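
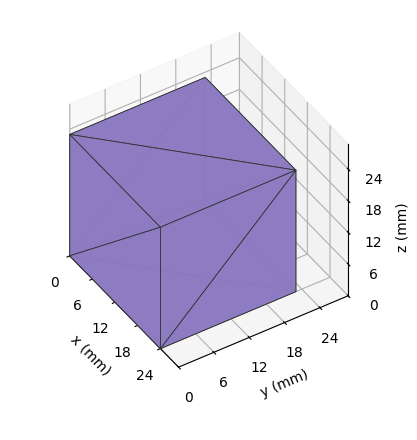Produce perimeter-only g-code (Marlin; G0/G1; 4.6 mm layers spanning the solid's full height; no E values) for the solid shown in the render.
Reading the render: the shape is a rectangular box, roughly 24 × 23 mm footprint and 23 mm tall (dimensions read to the nearest mm from the axis ticks). For the g-code, the solid's height is divided into equal slices at the stated Δz and each level perimeter traced with G1 moves after a G0 lift.

; perimeter-only toolpath
G21 ; units = mm
G90 ; absolute positioning
G28 ; home
; layer 1
G0 Z4.6
G0 X0.0 Y0.0
G1 X24.0 Y0.0
G1 X24.0 Y23.0
G1 X0.0 Y23.0
G1 X0.0 Y0.0
; layer 2
G0 Z9.2
G0 X0.0 Y0.0
G1 X24.0 Y0.0
G1 X24.0 Y23.0
G1 X0.0 Y23.0
G1 X0.0 Y0.0
; layer 3
G0 Z13.8
G0 X0.0 Y0.0
G1 X24.0 Y0.0
G1 X24.0 Y23.0
G1 X0.0 Y23.0
G1 X0.0 Y0.0
; layer 4
G0 Z18.4
G0 X0.0 Y0.0
G1 X24.0 Y0.0
G1 X24.0 Y23.0
G1 X0.0 Y23.0
G1 X0.0 Y0.0
; layer 5
G0 Z23.0
G0 X0.0 Y0.0
G1 X24.0 Y0.0
G1 X24.0 Y23.0
G1 X0.0 Y23.0
G1 X0.0 Y0.0
M2 ; end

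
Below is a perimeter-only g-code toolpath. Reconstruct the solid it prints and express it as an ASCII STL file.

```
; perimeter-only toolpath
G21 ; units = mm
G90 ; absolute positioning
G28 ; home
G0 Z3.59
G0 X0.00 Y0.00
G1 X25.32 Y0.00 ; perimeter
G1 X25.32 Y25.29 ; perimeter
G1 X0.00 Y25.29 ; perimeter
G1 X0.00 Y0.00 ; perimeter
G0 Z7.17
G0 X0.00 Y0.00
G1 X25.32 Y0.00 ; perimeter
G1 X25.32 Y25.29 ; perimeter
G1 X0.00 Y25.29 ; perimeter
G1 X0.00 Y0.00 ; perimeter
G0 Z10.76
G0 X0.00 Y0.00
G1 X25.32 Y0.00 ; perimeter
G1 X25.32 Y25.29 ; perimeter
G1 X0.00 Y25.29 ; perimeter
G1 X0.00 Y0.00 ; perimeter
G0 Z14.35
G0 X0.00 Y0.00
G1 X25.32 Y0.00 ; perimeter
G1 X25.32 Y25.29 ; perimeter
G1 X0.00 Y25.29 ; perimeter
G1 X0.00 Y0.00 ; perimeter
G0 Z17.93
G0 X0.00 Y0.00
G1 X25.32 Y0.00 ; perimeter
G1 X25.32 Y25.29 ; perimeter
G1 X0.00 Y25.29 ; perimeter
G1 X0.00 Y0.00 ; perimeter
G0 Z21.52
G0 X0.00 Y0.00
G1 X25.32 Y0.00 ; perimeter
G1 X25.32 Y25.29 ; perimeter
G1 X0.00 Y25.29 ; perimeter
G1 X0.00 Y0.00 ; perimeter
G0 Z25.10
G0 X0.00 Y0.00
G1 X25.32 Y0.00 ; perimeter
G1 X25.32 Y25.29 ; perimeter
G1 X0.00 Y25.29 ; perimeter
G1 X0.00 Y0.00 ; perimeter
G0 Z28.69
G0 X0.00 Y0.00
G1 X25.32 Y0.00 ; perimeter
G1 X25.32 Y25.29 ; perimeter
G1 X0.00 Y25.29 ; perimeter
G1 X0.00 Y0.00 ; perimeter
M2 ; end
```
solid part
  facet normal 0.0000 0.0000 -1.0000
    outer loop
      vertex 25.32 25.29 0.00
      vertex 25.32 0.00 0.00
      vertex 0.00 0.00 0.00
    endloop
  endfacet
  facet normal 0.0000 0.0000 -1.0000
    outer loop
      vertex 0.00 25.29 0.00
      vertex 25.32 25.29 0.00
      vertex 0.00 0.00 0.00
    endloop
  endfacet
  facet normal 0.0000 0.0000 1.0000
    outer loop
      vertex 0.00 0.00 28.69
      vertex 25.32 0.00 28.69
      vertex 25.32 25.29 28.69
    endloop
  endfacet
  facet normal 0.0000 0.0000 1.0000
    outer loop
      vertex 0.00 0.00 28.69
      vertex 25.32 25.29 28.69
      vertex 0.00 25.29 28.69
    endloop
  endfacet
  facet normal 0.0000 -1.0000 0.0000
    outer loop
      vertex 0.00 0.00 0.00
      vertex 25.32 0.00 0.00
      vertex 25.32 0.00 28.69
    endloop
  endfacet
  facet normal 0.0000 -1.0000 0.0000
    outer loop
      vertex 0.00 0.00 0.00
      vertex 25.32 0.00 28.69
      vertex 0.00 0.00 28.69
    endloop
  endfacet
  facet normal 0.0000 1.0000 0.0000
    outer loop
      vertex 25.32 25.29 28.69
      vertex 25.32 25.29 0.00
      vertex 0.00 25.29 0.00
    endloop
  endfacet
  facet normal 0.0000 1.0000 0.0000
    outer loop
      vertex 0.00 25.29 28.69
      vertex 25.32 25.29 28.69
      vertex 0.00 25.29 0.00
    endloop
  endfacet
  facet normal -1.0000 0.0000 0.0000
    outer loop
      vertex 0.00 25.29 28.69
      vertex 0.00 25.29 0.00
      vertex 0.00 0.00 0.00
    endloop
  endfacet
  facet normal -1.0000 0.0000 0.0000
    outer loop
      vertex 0.00 0.00 28.69
      vertex 0.00 25.29 28.69
      vertex 0.00 0.00 0.00
    endloop
  endfacet
  facet normal 1.0000 0.0000 0.0000
    outer loop
      vertex 25.32 0.00 0.00
      vertex 25.32 25.29 0.00
      vertex 25.32 25.29 28.69
    endloop
  endfacet
  facet normal 1.0000 0.0000 0.0000
    outer loop
      vertex 25.32 0.00 0.00
      vertex 25.32 25.29 28.69
      vertex 25.32 0.00 28.69
    endloop
  endfacet
endsolid part

The G0 Z moves step by Δz≈3.59 mm. Every layer's G1 loop is the same polygon, so the solid is a straight extrusion of it from z=0 to z≈28.7. Closing with flat bottom and top caps and triangulating gives 12 facets — a rectangular box, roughly 25.3 × 25.3 mm footprint and 28.7 mm tall.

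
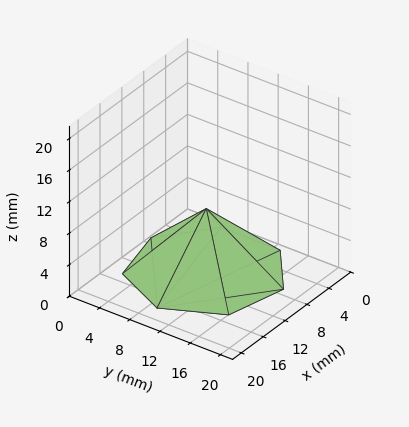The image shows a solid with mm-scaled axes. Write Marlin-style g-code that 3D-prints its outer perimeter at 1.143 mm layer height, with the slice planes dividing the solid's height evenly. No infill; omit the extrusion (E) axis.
Reading the render: the shape is a regular 7-sided pyramid, base circumscribed radius ≈ 9 mm, apex at z ≈ 8 mm (dimensions read to the nearest mm from the axis ticks). For the g-code, the solid's height is divided into equal slices at the stated Δz and each level perimeter traced with G1 moves after a G0 lift.

; perimeter-only toolpath
G21 ; units = mm
G90 ; absolute positioning
G28 ; home
; layer 1
G0 Z1.143
G0 X16.714 Y9.000
G1 X13.809 Y15.031
G1 X7.283 Y16.521
G1 X2.049 Y12.347
G1 X2.049 Y5.653
G1 X7.283 Y1.479
G1 X13.809 Y2.969
G1 X16.714 Y9.000
; layer 2
G0 Z2.286
G0 X15.429 Y9.000
G1 X13.008 Y14.026
G1 X7.569 Y15.267
G1 X3.208 Y11.789
G1 X3.208 Y6.211
G1 X7.569 Y2.733
G1 X13.008 Y3.974
G1 X15.429 Y9.000
; layer 3
G0 Z3.429
G0 X14.143 Y9.000
G1 X12.206 Y13.021
G1 X7.855 Y14.014
G1 X4.366 Y11.231
G1 X4.366 Y6.769
G1 X7.855 Y3.986
G1 X12.206 Y4.979
G1 X14.143 Y9.000
; layer 4
G0 Z4.571
G0 X12.857 Y9.000
G1 X11.405 Y12.015
G1 X8.142 Y12.760
G1 X5.525 Y10.674
G1 X5.525 Y7.326
G1 X8.142 Y5.240
G1 X11.405 Y5.985
G1 X12.857 Y9.000
; layer 5
G0 Z5.714
G0 X11.571 Y9.000
G1 X10.603 Y11.010
G1 X8.428 Y11.507
G1 X6.683 Y10.116
G1 X6.683 Y7.884
G1 X8.428 Y6.493
G1 X10.603 Y6.990
G1 X11.571 Y9.000
; layer 6
G0 Z6.857
G0 X10.286 Y9.000
G1 X9.802 Y10.005
G1 X8.714 Y10.253
G1 X7.842 Y9.558
G1 X7.842 Y8.442
G1 X8.714 Y7.747
G1 X9.802 Y7.995
G1 X10.286 Y9.000
M2 ; end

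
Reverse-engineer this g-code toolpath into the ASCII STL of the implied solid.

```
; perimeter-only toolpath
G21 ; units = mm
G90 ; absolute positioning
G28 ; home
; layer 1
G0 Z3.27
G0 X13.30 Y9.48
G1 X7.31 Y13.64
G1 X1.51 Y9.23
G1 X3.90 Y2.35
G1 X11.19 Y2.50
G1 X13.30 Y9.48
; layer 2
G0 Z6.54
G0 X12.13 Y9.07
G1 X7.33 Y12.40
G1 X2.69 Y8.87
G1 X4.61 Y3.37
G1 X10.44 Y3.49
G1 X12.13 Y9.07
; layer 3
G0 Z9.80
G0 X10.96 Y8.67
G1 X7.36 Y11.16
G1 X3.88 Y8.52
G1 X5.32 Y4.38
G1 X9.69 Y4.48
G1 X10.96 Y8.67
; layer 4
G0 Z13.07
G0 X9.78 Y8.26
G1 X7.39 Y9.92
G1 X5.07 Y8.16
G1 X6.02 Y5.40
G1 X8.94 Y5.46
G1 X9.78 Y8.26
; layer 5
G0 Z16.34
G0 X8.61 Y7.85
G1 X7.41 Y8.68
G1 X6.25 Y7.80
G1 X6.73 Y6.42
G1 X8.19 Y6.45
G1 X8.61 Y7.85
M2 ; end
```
solid part
  facet normal 0.0000 0.0000 -1.0000
    outer loop
      vertex 0.32 9.59 0.00
      vertex 7.28 14.88 0.00
      vertex 14.47 9.89 0.00
    endloop
  endfacet
  facet normal 0.0000 0.0000 -1.0000
    outer loop
      vertex 3.19 1.33 0.00
      vertex 0.32 9.59 0.00
      vertex 14.47 9.89 0.00
    endloop
  endfacet
  facet normal 0.0000 0.0000 -1.0000
    outer loop
      vertex 11.94 1.51 0.00
      vertex 3.19 1.33 0.00
      vertex 14.47 9.89 0.00
    endloop
  endfacet
  facet normal 0.5450 0.7853 0.2935
    outer loop
      vertex 14.47 9.89 0.00
      vertex 7.28 14.88 0.00
      vertex 7.44 7.44 19.61
    endloop
  endfacet
  facet normal -0.5785 0.7611 0.2935
    outer loop
      vertex 7.28 14.88 0.00
      vertex 0.32 9.59 0.00
      vertex 7.44 7.44 19.61
    endloop
  endfacet
  facet normal -0.9030 -0.3138 0.2935
    outer loop
      vertex 0.32 9.59 0.00
      vertex 3.19 1.33 0.00
      vertex 7.44 7.44 19.61
    endloop
  endfacet
  facet normal 0.0197 -0.9557 0.2935
    outer loop
      vertex 3.19 1.33 0.00
      vertex 11.94 1.51 0.00
      vertex 7.44 7.44 19.61
    endloop
  endfacet
  facet normal 0.9151 -0.2763 0.2936
    outer loop
      vertex 11.94 1.51 0.00
      vertex 14.47 9.89 0.00
      vertex 7.44 7.44 19.61
    endloop
  endfacet
endsolid part

The G0 Z moves step by Δz≈3.27 mm. The G1 loops shrink linearly with z, so the solid tapers from its base footprint up to z≈19.6. Closing with a flat bottom cap and the tapered top and triangulating gives 8 facets — a regular 5-sided pyramid, base circumscribed radius ≈ 7.44 mm, apex at z ≈ 19.6 mm.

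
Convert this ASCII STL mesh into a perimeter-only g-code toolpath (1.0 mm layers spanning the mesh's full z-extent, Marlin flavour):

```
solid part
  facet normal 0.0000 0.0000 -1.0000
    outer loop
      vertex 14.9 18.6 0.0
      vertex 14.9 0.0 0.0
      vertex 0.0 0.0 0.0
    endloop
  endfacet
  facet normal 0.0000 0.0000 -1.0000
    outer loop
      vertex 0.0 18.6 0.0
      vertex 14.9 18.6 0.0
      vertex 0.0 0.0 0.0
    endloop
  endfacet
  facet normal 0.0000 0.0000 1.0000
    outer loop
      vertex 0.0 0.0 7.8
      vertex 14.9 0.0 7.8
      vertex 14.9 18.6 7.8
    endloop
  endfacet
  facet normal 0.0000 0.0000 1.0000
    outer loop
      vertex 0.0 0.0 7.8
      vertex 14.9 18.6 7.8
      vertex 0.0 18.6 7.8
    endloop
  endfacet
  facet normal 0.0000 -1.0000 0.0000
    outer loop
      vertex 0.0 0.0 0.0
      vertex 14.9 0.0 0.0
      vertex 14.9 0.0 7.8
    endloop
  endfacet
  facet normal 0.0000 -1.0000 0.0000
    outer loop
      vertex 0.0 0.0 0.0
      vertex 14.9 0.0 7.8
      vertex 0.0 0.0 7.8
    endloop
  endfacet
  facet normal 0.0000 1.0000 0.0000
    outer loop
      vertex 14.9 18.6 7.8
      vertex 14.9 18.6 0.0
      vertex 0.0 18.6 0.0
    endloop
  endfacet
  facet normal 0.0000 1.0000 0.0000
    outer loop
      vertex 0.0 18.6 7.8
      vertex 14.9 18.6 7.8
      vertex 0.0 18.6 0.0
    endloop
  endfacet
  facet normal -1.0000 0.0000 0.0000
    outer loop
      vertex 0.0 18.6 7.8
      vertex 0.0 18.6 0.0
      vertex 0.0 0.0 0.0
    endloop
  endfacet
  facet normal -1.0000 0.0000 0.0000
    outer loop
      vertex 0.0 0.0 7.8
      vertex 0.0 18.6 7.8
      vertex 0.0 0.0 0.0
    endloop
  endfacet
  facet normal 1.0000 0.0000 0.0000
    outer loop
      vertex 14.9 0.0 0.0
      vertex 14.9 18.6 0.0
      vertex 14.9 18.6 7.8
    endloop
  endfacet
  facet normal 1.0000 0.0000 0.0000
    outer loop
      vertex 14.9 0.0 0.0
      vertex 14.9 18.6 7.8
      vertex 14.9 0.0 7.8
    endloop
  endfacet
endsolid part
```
; perimeter-only toolpath
G21 ; units = mm
G90 ; absolute positioning
G28 ; home
; layer 1
G0 Z1.0
G0 X0.0 Y0.0
G1 X14.9 Y0.0
G1 X14.9 Y18.6
G1 X0.0 Y18.6
G1 X0.0 Y0.0
; layer 2
G0 Z1.9
G0 X0.0 Y0.0
G1 X14.9 Y0.0
G1 X14.9 Y18.6
G1 X0.0 Y18.6
G1 X0.0 Y0.0
; layer 3
G0 Z2.9
G0 X0.0 Y0.0
G1 X14.9 Y0.0
G1 X14.9 Y18.6
G1 X0.0 Y18.6
G1 X0.0 Y0.0
; layer 4
G0 Z3.9
G0 X0.0 Y0.0
G1 X14.9 Y0.0
G1 X14.9 Y18.6
G1 X0.0 Y18.6
G1 X0.0 Y0.0
; layer 5
G0 Z4.9
G0 X0.0 Y0.0
G1 X14.9 Y0.0
G1 X14.9 Y18.6
G1 X0.0 Y18.6
G1 X0.0 Y0.0
; layer 6
G0 Z5.8
G0 X0.0 Y0.0
G1 X14.9 Y0.0
G1 X14.9 Y18.6
G1 X0.0 Y18.6
G1 X0.0 Y0.0
; layer 7
G0 Z6.8
G0 X0.0 Y0.0
G1 X14.9 Y0.0
G1 X14.9 Y18.6
G1 X0.0 Y18.6
G1 X0.0 Y0.0
; layer 8
G0 Z7.8
G0 X0.0 Y0.0
G1 X14.9 Y0.0
G1 X14.9 Y18.6
G1 X0.0 Y18.6
G1 X0.0 Y0.0
M2 ; end

The solid is a rectangular box, roughly 14.9 × 18.6 mm footprint and 7.8 mm tall. Slicing at Δz = 1.0 mm — 8 equal slices spanning the solid's height, so layer i sits at z = i·h/8 — gives 8 non-empty perimeters. Each is a 4-segment closed polygon; G0 lifts to the layer z and rapids to the start vertex, then G1 traces the edges.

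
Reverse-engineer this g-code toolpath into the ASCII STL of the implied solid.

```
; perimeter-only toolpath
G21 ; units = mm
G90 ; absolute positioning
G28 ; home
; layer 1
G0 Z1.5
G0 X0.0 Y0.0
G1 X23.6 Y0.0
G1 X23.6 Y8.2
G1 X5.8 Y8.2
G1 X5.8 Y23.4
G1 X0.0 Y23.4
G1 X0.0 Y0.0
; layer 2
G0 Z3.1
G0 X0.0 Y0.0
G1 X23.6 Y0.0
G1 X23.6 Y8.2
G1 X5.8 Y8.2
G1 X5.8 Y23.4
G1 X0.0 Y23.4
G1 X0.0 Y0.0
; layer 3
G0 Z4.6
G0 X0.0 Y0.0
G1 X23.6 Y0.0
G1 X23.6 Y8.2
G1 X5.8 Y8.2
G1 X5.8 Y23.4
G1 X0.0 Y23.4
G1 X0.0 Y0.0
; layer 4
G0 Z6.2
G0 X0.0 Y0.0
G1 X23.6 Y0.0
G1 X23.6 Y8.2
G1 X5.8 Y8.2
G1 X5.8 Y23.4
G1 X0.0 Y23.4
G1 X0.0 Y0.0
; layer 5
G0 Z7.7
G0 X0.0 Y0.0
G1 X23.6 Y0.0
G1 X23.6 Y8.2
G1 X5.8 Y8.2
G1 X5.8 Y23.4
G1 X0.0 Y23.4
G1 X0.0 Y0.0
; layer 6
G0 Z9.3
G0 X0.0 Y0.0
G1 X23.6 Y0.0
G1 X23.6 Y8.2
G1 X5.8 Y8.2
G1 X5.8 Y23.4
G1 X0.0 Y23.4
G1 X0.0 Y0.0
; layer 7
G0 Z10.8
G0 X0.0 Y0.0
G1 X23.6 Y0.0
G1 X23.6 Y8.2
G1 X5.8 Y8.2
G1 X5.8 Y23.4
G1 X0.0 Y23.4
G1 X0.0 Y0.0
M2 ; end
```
solid part
  facet normal 0.0000 0.0000 -1.0000
    outer loop
      vertex 23.6 8.2 0.0
      vertex 23.6 0.0 0.0
      vertex 0.0 0.0 0.0
    endloop
  endfacet
  facet normal 0.0000 0.0000 -1.0000
    outer loop
      vertex 5.8 8.2 0.0
      vertex 23.6 8.2 0.0
      vertex 0.0 0.0 0.0
    endloop
  endfacet
  facet normal 0.0000 0.0000 -1.0000
    outer loop
      vertex 5.8 23.4 0.0
      vertex 5.8 8.2 0.0
      vertex 0.0 0.0 0.0
    endloop
  endfacet
  facet normal 0.0000 0.0000 -1.0000
    outer loop
      vertex 0.0 23.4 0.0
      vertex 5.8 23.4 0.0
      vertex 0.0 0.0 0.0
    endloop
  endfacet
  facet normal 0.0000 0.0000 1.0000
    outer loop
      vertex 0.0 0.0 10.8
      vertex 23.6 0.0 10.8
      vertex 23.6 8.2 10.8
    endloop
  endfacet
  facet normal 0.0000 0.0000 1.0000
    outer loop
      vertex 0.0 0.0 10.8
      vertex 23.6 8.2 10.8
      vertex 5.8 8.2 10.8
    endloop
  endfacet
  facet normal 0.0000 0.0000 1.0000
    outer loop
      vertex 0.0 0.0 10.8
      vertex 5.8 8.2 10.8
      vertex 5.8 23.4 10.8
    endloop
  endfacet
  facet normal 0.0000 0.0000 1.0000
    outer loop
      vertex 0.0 0.0 10.8
      vertex 5.8 23.4 10.8
      vertex 0.0 23.4 10.8
    endloop
  endfacet
  facet normal 0.0000 -1.0000 0.0000
    outer loop
      vertex 0.0 0.0 0.0
      vertex 23.6 0.0 0.0
      vertex 23.6 0.0 10.8
    endloop
  endfacet
  facet normal 0.0000 -1.0000 0.0000
    outer loop
      vertex 0.0 0.0 0.0
      vertex 23.6 0.0 10.8
      vertex 0.0 0.0 10.8
    endloop
  endfacet
  facet normal 1.0000 0.0000 0.0000
    outer loop
      vertex 23.6 0.0 0.0
      vertex 23.6 8.2 0.0
      vertex 23.6 8.2 10.8
    endloop
  endfacet
  facet normal 1.0000 0.0000 0.0000
    outer loop
      vertex 23.6 0.0 0.0
      vertex 23.6 8.2 10.8
      vertex 23.6 0.0 10.8
    endloop
  endfacet
  facet normal 0.0000 1.0000 0.0000
    outer loop
      vertex 23.6 8.2 0.0
      vertex 5.8 8.2 0.0
      vertex 5.8 8.2 10.8
    endloop
  endfacet
  facet normal 0.0000 1.0000 0.0000
    outer loop
      vertex 23.6 8.2 0.0
      vertex 5.8 8.2 10.8
      vertex 23.6 8.2 10.8
    endloop
  endfacet
  facet normal 1.0000 0.0000 0.0000
    outer loop
      vertex 5.8 8.2 0.0
      vertex 5.8 23.4 0.0
      vertex 5.8 23.4 10.8
    endloop
  endfacet
  facet normal 1.0000 0.0000 0.0000
    outer loop
      vertex 5.8 8.2 0.0
      vertex 5.8 23.4 10.8
      vertex 5.8 8.2 10.8
    endloop
  endfacet
  facet normal 0.0000 1.0000 0.0000
    outer loop
      vertex 5.8 23.4 0.0
      vertex 0.0 23.4 0.0
      vertex 0.0 23.4 10.8
    endloop
  endfacet
  facet normal 0.0000 1.0000 0.0000
    outer loop
      vertex 5.8 23.4 0.0
      vertex 0.0 23.4 10.8
      vertex 5.8 23.4 10.8
    endloop
  endfacet
  facet normal -1.0000 0.0000 0.0000
    outer loop
      vertex 0.0 23.4 0.0
      vertex 0.0 0.0 0.0
      vertex 0.0 0.0 10.8
    endloop
  endfacet
  facet normal -1.0000 0.0000 0.0000
    outer loop
      vertex 0.0 23.4 0.0
      vertex 0.0 0.0 10.8
      vertex 0.0 23.4 10.8
    endloop
  endfacet
endsolid part

The G0 Z moves step by Δz≈1.5 mm. Every layer's G1 loop is the same polygon, so the solid is a straight extrusion of it from z=0 to z≈10.8. Closing with flat bottom and top caps and triangulating gives 20 facets — an L-shaped prism: outer 23.6 × 23.4 mm, arm thicknesses ≈ 8.2 mm (horizontal) and 5.8 mm (vertical), extruded 10.8 mm in z.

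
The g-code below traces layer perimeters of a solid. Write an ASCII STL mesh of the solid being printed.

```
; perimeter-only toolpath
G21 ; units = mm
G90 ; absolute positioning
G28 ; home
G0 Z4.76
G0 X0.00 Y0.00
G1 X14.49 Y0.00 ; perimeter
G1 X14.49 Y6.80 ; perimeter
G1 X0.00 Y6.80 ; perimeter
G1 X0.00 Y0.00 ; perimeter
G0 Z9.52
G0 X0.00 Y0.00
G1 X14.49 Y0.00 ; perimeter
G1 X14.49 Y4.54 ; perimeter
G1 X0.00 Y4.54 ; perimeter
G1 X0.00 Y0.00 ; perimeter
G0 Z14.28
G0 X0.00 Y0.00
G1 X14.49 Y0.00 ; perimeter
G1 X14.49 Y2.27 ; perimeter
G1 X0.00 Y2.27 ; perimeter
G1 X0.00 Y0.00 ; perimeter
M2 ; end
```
solid part
  facet normal 0.0000 0.0000 -1.0000
    outer loop
      vertex 14.49 9.07 0.00
      vertex 14.49 0.00 0.00
      vertex 0.00 0.00 0.00
    endloop
  endfacet
  facet normal 0.0000 0.0000 -1.0000
    outer loop
      vertex 0.00 9.07 0.00
      vertex 14.49 9.07 0.00
      vertex 0.00 0.00 0.00
    endloop
  endfacet
  facet normal 0.0000 -1.0000 0.0000
    outer loop
      vertex 0.00 0.00 0.00
      vertex 14.49 0.00 0.00
      vertex 14.49 0.00 19.04
    endloop
  endfacet
  facet normal 0.0000 -1.0000 0.0000
    outer loop
      vertex 0.00 0.00 0.00
      vertex 14.49 0.00 19.04
      vertex 0.00 0.00 19.04
    endloop
  endfacet
  facet normal 0.0000 0.9028 0.4301
    outer loop
      vertex 0.00 0.00 19.04
      vertex 14.49 0.00 19.04
      vertex 14.49 9.07 0.00
    endloop
  endfacet
  facet normal 0.0000 0.9028 0.4301
    outer loop
      vertex 0.00 0.00 19.04
      vertex 14.49 9.07 0.00
      vertex 0.00 9.07 0.00
    endloop
  endfacet
  facet normal -1.0000 0.0000 0.0000
    outer loop
      vertex 0.00 0.00 19.04
      vertex 0.00 9.07 0.00
      vertex 0.00 0.00 0.00
    endloop
  endfacet
  facet normal 1.0000 0.0000 0.0000
    outer loop
      vertex 14.49 0.00 0.00
      vertex 14.49 9.07 0.00
      vertex 14.49 0.00 19.04
    endloop
  endfacet
endsolid part

The G0 Z moves step by Δz≈4.76 mm. The G1 loops shrink linearly with z, so the solid tapers from its base footprint up to z≈19. Closing with a flat bottom cap and the tapered top and triangulating gives 8 facets — a wedge (ramp): 14.5 × 9.07 mm base, rising to 19 mm along the y=0 edge and sloping linearly to z=0 at y=9.07.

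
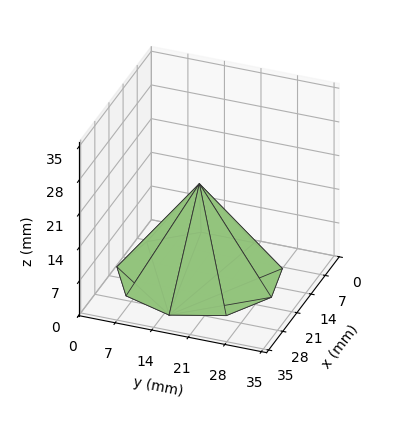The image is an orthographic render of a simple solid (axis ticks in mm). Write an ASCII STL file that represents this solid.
Reading the render: the shape is a regular 9-sided pyramid, base circumscribed radius ≈ 15 mm, apex at z ≈ 19 mm (dimensions read to the nearest mm from the axis ticks). For the STL, each face is triangulated and given an outward normal.

solid part
  facet normal 0.0000 0.0000 -1.0000
    outer loop
      vertex 17.6 29.8 0.0
      vertex 26.5 24.6 0.0
      vertex 30.0 15.0 0.0
    endloop
  endfacet
  facet normal 0.0000 0.0000 -1.0000
    outer loop
      vertex 7.5 28.0 0.0
      vertex 17.6 29.8 0.0
      vertex 30.0 15.0 0.0
    endloop
  endfacet
  facet normal 0.0000 0.0000 -1.0000
    outer loop
      vertex 0.9 20.1 0.0
      vertex 7.5 28.0 0.0
      vertex 30.0 15.0 0.0
    endloop
  endfacet
  facet normal 0.0000 0.0000 -1.0000
    outer loop
      vertex 0.9 9.9 0.0
      vertex 0.9 20.1 0.0
      vertex 30.0 15.0 0.0
    endloop
  endfacet
  facet normal 0.0000 0.0000 -1.0000
    outer loop
      vertex 7.5 2.0 0.0
      vertex 0.9 9.9 0.0
      vertex 30.0 15.0 0.0
    endloop
  endfacet
  facet normal 0.0000 0.0000 -1.0000
    outer loop
      vertex 17.6 0.2 0.0
      vertex 7.5 2.0 0.0
      vertex 30.0 15.0 0.0
    endloop
  endfacet
  facet normal 0.0000 0.0000 -1.0000
    outer loop
      vertex 26.5 5.4 0.0
      vertex 17.6 0.2 0.0
      vertex 30.0 15.0 0.0
    endloop
  endfacet
  facet normal 0.7546 0.2751 0.5957
    outer loop
      vertex 30.0 15.0 0.0
      vertex 26.5 24.6 0.0
      vertex 15.0 15.0 19.0
    endloop
  endfacet
  facet normal 0.4052 0.6935 0.5957
    outer loop
      vertex 26.5 24.6 0.0
      vertex 17.6 29.8 0.0
      vertex 15.0 15.0 19.0
    endloop
  endfacet
  facet normal -0.1408 0.7903 0.5963
    outer loop
      vertex 17.6 29.8 0.0
      vertex 7.5 28.0 0.0
      vertex 15.0 15.0 19.0
    endloop
  endfacet
  facet normal -0.6164 0.5150 0.5957
    outer loop
      vertex 7.5 28.0 0.0
      vertex 0.9 20.1 0.0
      vertex 15.0 15.0 19.0
    endloop
  endfacet
  facet normal -0.8030 0.0000 0.5959
    outer loop
      vertex 0.9 20.1 0.0
      vertex 0.9 9.9 0.0
      vertex 15.0 15.0 19.0
    endloop
  endfacet
  facet normal -0.6164 -0.5150 0.5957
    outer loop
      vertex 0.9 9.9 0.0
      vertex 7.5 2.0 0.0
      vertex 15.0 15.0 19.0
    endloop
  endfacet
  facet normal -0.1408 -0.7903 0.5963
    outer loop
      vertex 7.5 2.0 0.0
      vertex 17.6 0.2 0.0
      vertex 15.0 15.0 19.0
    endloop
  endfacet
  facet normal 0.4052 -0.6935 0.5957
    outer loop
      vertex 17.6 0.2 0.0
      vertex 26.5 5.4 0.0
      vertex 15.0 15.0 19.0
    endloop
  endfacet
  facet normal 0.7546 -0.2751 0.5957
    outer loop
      vertex 26.5 5.4 0.0
      vertex 30.0 15.0 0.0
      vertex 15.0 15.0 19.0
    endloop
  endfacet
endsolid part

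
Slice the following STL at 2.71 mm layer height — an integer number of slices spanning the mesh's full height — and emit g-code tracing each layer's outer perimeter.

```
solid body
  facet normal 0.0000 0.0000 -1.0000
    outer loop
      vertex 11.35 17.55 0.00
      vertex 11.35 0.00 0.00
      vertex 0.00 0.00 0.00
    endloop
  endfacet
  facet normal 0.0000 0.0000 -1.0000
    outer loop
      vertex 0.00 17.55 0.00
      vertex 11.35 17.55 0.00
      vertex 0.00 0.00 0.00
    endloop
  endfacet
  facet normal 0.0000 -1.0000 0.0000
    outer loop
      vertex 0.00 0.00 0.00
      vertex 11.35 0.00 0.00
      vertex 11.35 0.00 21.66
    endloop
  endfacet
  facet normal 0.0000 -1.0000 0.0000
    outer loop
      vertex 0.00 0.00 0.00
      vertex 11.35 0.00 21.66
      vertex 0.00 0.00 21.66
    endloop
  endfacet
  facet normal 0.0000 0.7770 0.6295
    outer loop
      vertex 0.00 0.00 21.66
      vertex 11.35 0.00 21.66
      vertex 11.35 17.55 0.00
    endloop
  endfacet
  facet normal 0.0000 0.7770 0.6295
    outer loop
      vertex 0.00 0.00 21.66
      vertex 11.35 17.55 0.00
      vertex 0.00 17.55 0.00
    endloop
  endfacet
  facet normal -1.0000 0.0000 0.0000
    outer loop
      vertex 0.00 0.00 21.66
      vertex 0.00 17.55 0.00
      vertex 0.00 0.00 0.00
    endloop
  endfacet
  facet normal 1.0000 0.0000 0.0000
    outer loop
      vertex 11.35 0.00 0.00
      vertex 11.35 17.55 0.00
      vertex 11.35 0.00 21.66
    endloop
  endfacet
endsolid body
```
; perimeter-only toolpath
G21 ; units = mm
G90 ; absolute positioning
G28 ; home
; layer 1
G0 Z2.71
G0 X0.00 Y0.00
G1 X11.35 Y0.00
G1 X11.35 Y15.36
G1 X0.00 Y15.36
G1 X0.00 Y0.00
; layer 2
G0 Z5.42
G0 X0.00 Y0.00
G1 X11.35 Y0.00
G1 X11.35 Y13.16
G1 X0.00 Y13.16
G1 X0.00 Y0.00
; layer 3
G0 Z8.12
G0 X0.00 Y0.00
G1 X11.35 Y0.00
G1 X11.35 Y10.97
G1 X0.00 Y10.97
G1 X0.00 Y0.00
; layer 4
G0 Z10.83
G0 X0.00 Y0.00
G1 X11.35 Y0.00
G1 X11.35 Y8.78
G1 X0.00 Y8.78
G1 X0.00 Y0.00
; layer 5
G0 Z13.54
G0 X0.00 Y0.00
G1 X11.35 Y0.00
G1 X11.35 Y6.58
G1 X0.00 Y6.58
G1 X0.00 Y0.00
; layer 6
G0 Z16.25
G0 X0.00 Y0.00
G1 X11.35 Y0.00
G1 X11.35 Y4.39
G1 X0.00 Y4.39
G1 X0.00 Y0.00
; layer 7
G0 Z18.95
G0 X0.00 Y0.00
G1 X11.35 Y0.00
G1 X11.35 Y2.19
G1 X0.00 Y2.19
G1 X0.00 Y0.00
M2 ; end

The solid is a wedge (ramp): 11.3 × 17.6 mm base, rising to 21.7 mm along the y=0 edge and sloping linearly to z=0 at y=17.6. Slicing at Δz = 2.71 mm — 8 equal slices spanning the solid's height, so layer i sits at z = i·h/8 — gives 7 non-empty perimeters. Each is a 4-segment closed polygon; G0 lifts to the layer z and rapids to the start vertex, then G1 traces the edges. The cross-section shrinks linearly with z (the slice at the apex is degenerate and omitted).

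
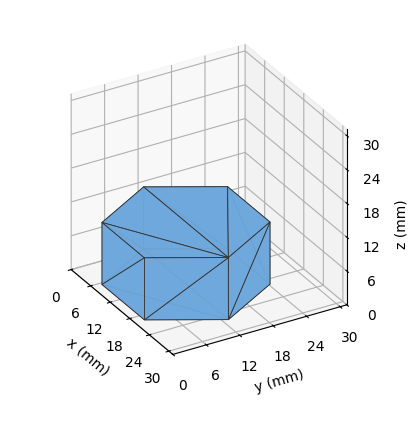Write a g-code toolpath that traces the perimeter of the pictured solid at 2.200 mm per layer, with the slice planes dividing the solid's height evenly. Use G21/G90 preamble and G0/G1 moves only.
Reading the render: the shape is a regular 6-sided prism (a cylinder approximated with 6 flat sides), circumscribed radius ≈ 13 mm, height ≈ 11 mm (dimensions read to the nearest mm from the axis ticks). For the g-code, the solid's height is divided into equal slices at the stated Δz and each level perimeter traced with G1 moves after a G0 lift.

; perimeter-only toolpath
G21 ; units = mm
G90 ; absolute positioning
G28 ; home
; layer 1
G0 Z2.200
G0 X26.000 Y13.000
G1 X19.500 Y24.258
G1 X6.500 Y24.258
G1 X0.000 Y13.000
G1 X6.500 Y1.742
G1 X19.500 Y1.742
G1 X26.000 Y13.000
; layer 2
G0 Z4.400
G0 X26.000 Y13.000
G1 X19.500 Y24.258
G1 X6.500 Y24.258
G1 X0.000 Y13.000
G1 X6.500 Y1.742
G1 X19.500 Y1.742
G1 X26.000 Y13.000
; layer 3
G0 Z6.600
G0 X26.000 Y13.000
G1 X19.500 Y24.258
G1 X6.500 Y24.258
G1 X0.000 Y13.000
G1 X6.500 Y1.742
G1 X19.500 Y1.742
G1 X26.000 Y13.000
; layer 4
G0 Z8.800
G0 X26.000 Y13.000
G1 X19.500 Y24.258
G1 X6.500 Y24.258
G1 X0.000 Y13.000
G1 X6.500 Y1.742
G1 X19.500 Y1.742
G1 X26.000 Y13.000
; layer 5
G0 Z11.000
G0 X26.000 Y13.000
G1 X19.500 Y24.258
G1 X6.500 Y24.258
G1 X0.000 Y13.000
G1 X6.500 Y1.742
G1 X19.500 Y1.742
G1 X26.000 Y13.000
M2 ; end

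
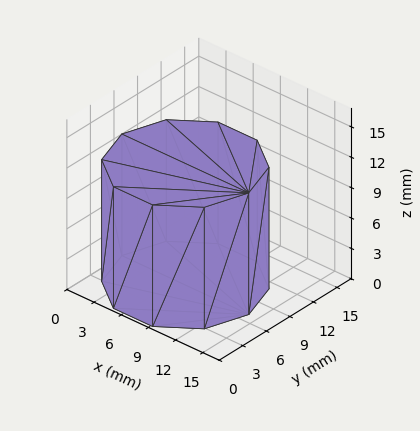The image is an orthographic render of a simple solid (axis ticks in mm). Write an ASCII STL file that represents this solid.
Reading the render: the shape is a regular 10-sided prism (a cylinder approximated with 10 flat sides), circumscribed radius ≈ 7 mm, height ≈ 12 mm (dimensions read to the nearest mm from the axis ticks). For the STL, each face is triangulated and given an outward normal.

solid part
  facet normal 0.0000 0.0000 -1.0000
    outer loop
      vertex 9.163 13.657 0.000
      vertex 12.663 11.114 0.000
      vertex 14.000 7.000 0.000
    endloop
  endfacet
  facet normal 0.0000 0.0000 -1.0000
    outer loop
      vertex 4.837 13.657 0.000
      vertex 9.163 13.657 0.000
      vertex 14.000 7.000 0.000
    endloop
  endfacet
  facet normal 0.0000 0.0000 -1.0000
    outer loop
      vertex 1.337 11.114 0.000
      vertex 4.837 13.657 0.000
      vertex 14.000 7.000 0.000
    endloop
  endfacet
  facet normal 0.0000 0.0000 -1.0000
    outer loop
      vertex 0.000 7.000 0.000
      vertex 1.337 11.114 0.000
      vertex 14.000 7.000 0.000
    endloop
  endfacet
  facet normal 0.0000 0.0000 -1.0000
    outer loop
      vertex 1.337 2.886 0.000
      vertex 0.000 7.000 0.000
      vertex 14.000 7.000 0.000
    endloop
  endfacet
  facet normal 0.0000 0.0000 -1.0000
    outer loop
      vertex 4.837 0.343 0.000
      vertex 1.337 2.886 0.000
      vertex 14.000 7.000 0.000
    endloop
  endfacet
  facet normal 0.0000 0.0000 -1.0000
    outer loop
      vertex 9.163 0.343 0.000
      vertex 4.837 0.343 0.000
      vertex 14.000 7.000 0.000
    endloop
  endfacet
  facet normal 0.0000 0.0000 -1.0000
    outer loop
      vertex 12.663 2.886 0.000
      vertex 9.163 0.343 0.000
      vertex 14.000 7.000 0.000
    endloop
  endfacet
  facet normal 0.0000 0.0000 1.0000
    outer loop
      vertex 14.000 7.000 12.000
      vertex 12.663 11.114 12.000
      vertex 9.163 13.657 12.000
    endloop
  endfacet
  facet normal 0.0000 0.0000 1.0000
    outer loop
      vertex 14.000 7.000 12.000
      vertex 9.163 13.657 12.000
      vertex 4.837 13.657 12.000
    endloop
  endfacet
  facet normal 0.0000 0.0000 1.0000
    outer loop
      vertex 14.000 7.000 12.000
      vertex 4.837 13.657 12.000
      vertex 1.337 11.114 12.000
    endloop
  endfacet
  facet normal 0.0000 0.0000 1.0000
    outer loop
      vertex 14.000 7.000 12.000
      vertex 1.337 11.114 12.000
      vertex 0.000 7.000 12.000
    endloop
  endfacet
  facet normal 0.0000 0.0000 1.0000
    outer loop
      vertex 14.000 7.000 12.000
      vertex 0.000 7.000 12.000
      vertex 1.337 2.886 12.000
    endloop
  endfacet
  facet normal 0.0000 0.0000 1.0000
    outer loop
      vertex 14.000 7.000 12.000
      vertex 1.337 2.886 12.000
      vertex 4.837 0.343 12.000
    endloop
  endfacet
  facet normal 0.0000 0.0000 1.0000
    outer loop
      vertex 14.000 7.000 12.000
      vertex 4.837 0.343 12.000
      vertex 9.163 0.343 12.000
    endloop
  endfacet
  facet normal 0.0000 0.0000 1.0000
    outer loop
      vertex 14.000 7.000 12.000
      vertex 9.163 0.343 12.000
      vertex 12.663 2.886 12.000
    endloop
  endfacet
  facet normal 0.9510 0.3091 0.0000
    outer loop
      vertex 14.000 7.000 0.000
      vertex 12.663 11.114 0.000
      vertex 12.663 11.114 12.000
    endloop
  endfacet
  facet normal 0.9510 0.3091 0.0000
    outer loop
      vertex 14.000 7.000 0.000
      vertex 12.663 11.114 12.000
      vertex 14.000 7.000 12.000
    endloop
  endfacet
  facet normal 0.5878 0.8090 0.0000
    outer loop
      vertex 12.663 11.114 0.000
      vertex 9.163 13.657 0.000
      vertex 9.163 13.657 12.000
    endloop
  endfacet
  facet normal 0.5878 0.8090 0.0000
    outer loop
      vertex 12.663 11.114 0.000
      vertex 9.163 13.657 12.000
      vertex 12.663 11.114 12.000
    endloop
  endfacet
  facet normal 0.0000 1.0000 0.0000
    outer loop
      vertex 9.163 13.657 0.000
      vertex 4.837 13.657 0.000
      vertex 4.837 13.657 12.000
    endloop
  endfacet
  facet normal 0.0000 1.0000 0.0000
    outer loop
      vertex 9.163 13.657 0.000
      vertex 4.837 13.657 12.000
      vertex 9.163 13.657 12.000
    endloop
  endfacet
  facet normal -0.5878 0.8090 0.0000
    outer loop
      vertex 4.837 13.657 0.000
      vertex 1.337 11.114 0.000
      vertex 1.337 11.114 12.000
    endloop
  endfacet
  facet normal -0.5878 0.8090 0.0000
    outer loop
      vertex 4.837 13.657 0.000
      vertex 1.337 11.114 12.000
      vertex 4.837 13.657 12.000
    endloop
  endfacet
  facet normal -0.9510 0.3091 0.0000
    outer loop
      vertex 1.337 11.114 0.000
      vertex 0.000 7.000 0.000
      vertex 0.000 7.000 12.000
    endloop
  endfacet
  facet normal -0.9510 0.3091 0.0000
    outer loop
      vertex 1.337 11.114 0.000
      vertex 0.000 7.000 12.000
      vertex 1.337 11.114 12.000
    endloop
  endfacet
  facet normal -0.9510 -0.3091 0.0000
    outer loop
      vertex 0.000 7.000 0.000
      vertex 1.337 2.886 0.000
      vertex 1.337 2.886 12.000
    endloop
  endfacet
  facet normal -0.9510 -0.3091 0.0000
    outer loop
      vertex 0.000 7.000 0.000
      vertex 1.337 2.886 12.000
      vertex 0.000 7.000 12.000
    endloop
  endfacet
  facet normal -0.5878 -0.8090 0.0000
    outer loop
      vertex 1.337 2.886 0.000
      vertex 4.837 0.343 0.000
      vertex 4.837 0.343 12.000
    endloop
  endfacet
  facet normal -0.5878 -0.8090 0.0000
    outer loop
      vertex 1.337 2.886 0.000
      vertex 4.837 0.343 12.000
      vertex 1.337 2.886 12.000
    endloop
  endfacet
  facet normal 0.0000 -1.0000 0.0000
    outer loop
      vertex 4.837 0.343 0.000
      vertex 9.163 0.343 0.000
      vertex 9.163 0.343 12.000
    endloop
  endfacet
  facet normal 0.0000 -1.0000 0.0000
    outer loop
      vertex 4.837 0.343 0.000
      vertex 9.163 0.343 12.000
      vertex 4.837 0.343 12.000
    endloop
  endfacet
  facet normal 0.5878 -0.8090 0.0000
    outer loop
      vertex 9.163 0.343 0.000
      vertex 12.663 2.886 0.000
      vertex 12.663 2.886 12.000
    endloop
  endfacet
  facet normal 0.5878 -0.8090 0.0000
    outer loop
      vertex 9.163 0.343 0.000
      vertex 12.663 2.886 12.000
      vertex 9.163 0.343 12.000
    endloop
  endfacet
  facet normal 0.9510 -0.3091 0.0000
    outer loop
      vertex 12.663 2.886 0.000
      vertex 14.000 7.000 0.000
      vertex 14.000 7.000 12.000
    endloop
  endfacet
  facet normal 0.9510 -0.3091 0.0000
    outer loop
      vertex 12.663 2.886 0.000
      vertex 14.000 7.000 12.000
      vertex 12.663 2.886 12.000
    endloop
  endfacet
endsolid part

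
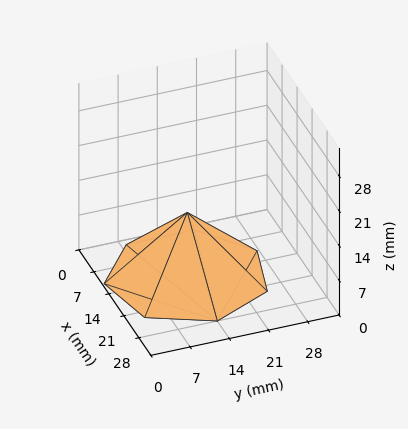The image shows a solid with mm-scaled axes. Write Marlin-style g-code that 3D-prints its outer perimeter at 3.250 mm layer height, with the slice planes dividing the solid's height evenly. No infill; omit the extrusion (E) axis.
Reading the render: the shape is a regular 7-sided pyramid, base circumscribed radius ≈ 14 mm, apex at z ≈ 13 mm (dimensions read to the nearest mm from the axis ticks). For the g-code, the solid's height is divided into equal slices at the stated Δz and each level perimeter traced with G1 moves after a G0 lift.

; perimeter-only toolpath
G21 ; units = mm
G90 ; absolute positioning
G28 ; home
; layer 1
G0 Z3.250
G0 X24.500 Y14.000
G1 X20.547 Y22.210
G1 X11.664 Y24.237
G1 X4.540 Y18.556
G1 X4.540 Y9.444
G1 X11.664 Y3.763
G1 X20.547 Y5.790
G1 X24.500 Y14.000
; layer 2
G0 Z6.500
G0 X21.000 Y14.000
G1 X18.364 Y19.473
G1 X12.442 Y20.825
G1 X7.693 Y17.037
G1 X7.693 Y10.963
G1 X12.442 Y7.175
G1 X18.364 Y8.527
G1 X21.000 Y14.000
; layer 3
G0 Z9.750
G0 X17.500 Y14.000
G1 X16.182 Y16.736
G1 X13.221 Y17.412
G1 X10.847 Y15.518
G1 X10.847 Y12.482
G1 X13.221 Y10.588
G1 X16.182 Y11.264
G1 X17.500 Y14.000
M2 ; end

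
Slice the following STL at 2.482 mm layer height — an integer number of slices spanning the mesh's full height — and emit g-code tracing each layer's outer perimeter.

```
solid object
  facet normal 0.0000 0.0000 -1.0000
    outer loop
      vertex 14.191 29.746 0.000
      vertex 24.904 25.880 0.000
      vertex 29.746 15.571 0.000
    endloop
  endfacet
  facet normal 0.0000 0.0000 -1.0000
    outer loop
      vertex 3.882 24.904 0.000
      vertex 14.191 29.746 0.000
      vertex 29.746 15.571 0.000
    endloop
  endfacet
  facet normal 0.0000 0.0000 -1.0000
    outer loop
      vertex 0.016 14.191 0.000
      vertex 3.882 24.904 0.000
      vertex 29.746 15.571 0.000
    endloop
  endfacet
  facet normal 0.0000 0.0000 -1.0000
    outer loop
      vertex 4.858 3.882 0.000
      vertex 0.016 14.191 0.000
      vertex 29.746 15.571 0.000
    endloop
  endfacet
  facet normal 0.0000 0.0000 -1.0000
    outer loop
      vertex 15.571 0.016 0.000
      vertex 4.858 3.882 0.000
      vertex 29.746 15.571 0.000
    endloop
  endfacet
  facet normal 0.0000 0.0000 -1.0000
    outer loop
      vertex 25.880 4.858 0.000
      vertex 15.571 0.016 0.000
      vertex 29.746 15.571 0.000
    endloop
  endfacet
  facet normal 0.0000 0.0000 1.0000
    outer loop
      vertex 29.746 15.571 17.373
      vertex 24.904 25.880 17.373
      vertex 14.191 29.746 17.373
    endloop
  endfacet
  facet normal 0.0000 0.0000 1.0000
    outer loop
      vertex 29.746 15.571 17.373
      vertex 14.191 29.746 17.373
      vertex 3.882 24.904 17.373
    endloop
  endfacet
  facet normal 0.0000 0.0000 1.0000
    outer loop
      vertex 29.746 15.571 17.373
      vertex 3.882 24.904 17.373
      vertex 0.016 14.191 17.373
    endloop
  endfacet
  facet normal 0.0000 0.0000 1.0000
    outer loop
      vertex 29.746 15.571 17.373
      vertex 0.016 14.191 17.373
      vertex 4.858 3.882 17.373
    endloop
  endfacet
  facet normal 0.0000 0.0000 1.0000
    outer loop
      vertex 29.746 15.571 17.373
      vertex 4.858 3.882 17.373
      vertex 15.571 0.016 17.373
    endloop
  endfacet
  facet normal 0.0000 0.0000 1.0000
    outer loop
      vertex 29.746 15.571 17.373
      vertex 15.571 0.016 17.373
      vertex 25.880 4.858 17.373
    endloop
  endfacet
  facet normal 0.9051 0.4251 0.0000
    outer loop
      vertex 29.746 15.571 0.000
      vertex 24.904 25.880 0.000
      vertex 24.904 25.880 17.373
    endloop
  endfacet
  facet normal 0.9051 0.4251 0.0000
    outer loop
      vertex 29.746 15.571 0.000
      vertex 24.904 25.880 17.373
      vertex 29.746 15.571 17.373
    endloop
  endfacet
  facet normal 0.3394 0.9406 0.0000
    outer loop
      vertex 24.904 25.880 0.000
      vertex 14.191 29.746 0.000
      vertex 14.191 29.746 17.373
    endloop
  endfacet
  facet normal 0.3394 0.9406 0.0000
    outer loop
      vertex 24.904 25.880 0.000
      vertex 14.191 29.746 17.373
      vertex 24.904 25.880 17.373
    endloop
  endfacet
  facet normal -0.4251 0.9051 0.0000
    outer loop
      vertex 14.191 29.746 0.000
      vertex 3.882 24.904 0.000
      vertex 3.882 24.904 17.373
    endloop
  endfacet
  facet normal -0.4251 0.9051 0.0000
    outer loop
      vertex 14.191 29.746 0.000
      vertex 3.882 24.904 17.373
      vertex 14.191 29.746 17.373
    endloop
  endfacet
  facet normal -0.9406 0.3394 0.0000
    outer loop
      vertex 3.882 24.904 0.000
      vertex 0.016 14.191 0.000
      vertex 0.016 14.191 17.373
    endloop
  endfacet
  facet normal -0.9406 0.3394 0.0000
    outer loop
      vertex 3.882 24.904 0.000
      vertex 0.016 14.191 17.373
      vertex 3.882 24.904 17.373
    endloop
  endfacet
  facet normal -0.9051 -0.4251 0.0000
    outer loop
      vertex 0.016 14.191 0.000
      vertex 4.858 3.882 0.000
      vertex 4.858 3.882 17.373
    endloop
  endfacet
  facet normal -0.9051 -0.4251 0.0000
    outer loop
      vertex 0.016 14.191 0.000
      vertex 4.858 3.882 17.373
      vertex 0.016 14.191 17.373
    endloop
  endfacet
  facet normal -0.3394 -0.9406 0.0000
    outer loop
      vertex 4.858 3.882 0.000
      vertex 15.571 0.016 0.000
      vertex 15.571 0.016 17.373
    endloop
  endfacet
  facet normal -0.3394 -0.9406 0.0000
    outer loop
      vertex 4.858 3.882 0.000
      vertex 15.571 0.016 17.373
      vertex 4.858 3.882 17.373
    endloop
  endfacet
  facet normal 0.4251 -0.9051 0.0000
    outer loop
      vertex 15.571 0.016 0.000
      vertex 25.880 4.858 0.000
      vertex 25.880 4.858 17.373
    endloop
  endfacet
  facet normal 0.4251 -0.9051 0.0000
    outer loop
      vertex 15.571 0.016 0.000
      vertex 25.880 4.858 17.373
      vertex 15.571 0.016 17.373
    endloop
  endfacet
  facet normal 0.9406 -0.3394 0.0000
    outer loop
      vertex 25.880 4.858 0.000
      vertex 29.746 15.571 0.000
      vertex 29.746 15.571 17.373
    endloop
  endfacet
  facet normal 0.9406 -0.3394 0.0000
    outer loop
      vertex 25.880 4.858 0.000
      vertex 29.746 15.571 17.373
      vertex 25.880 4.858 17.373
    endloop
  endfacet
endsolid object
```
; perimeter-only toolpath
G21 ; units = mm
G90 ; absolute positioning
G28 ; home
; layer 1
G0 Z2.482
G0 X29.746 Y15.571
G1 X24.904 Y25.880
G1 X14.191 Y29.746
G1 X3.882 Y24.904
G1 X0.016 Y14.191
G1 X4.858 Y3.882
G1 X15.571 Y0.016
G1 X25.880 Y4.858
G1 X29.746 Y15.571
; layer 2
G0 Z4.964
G0 X29.746 Y15.571
G1 X24.904 Y25.880
G1 X14.191 Y29.746
G1 X3.882 Y24.904
G1 X0.016 Y14.191
G1 X4.858 Y3.882
G1 X15.571 Y0.016
G1 X25.880 Y4.858
G1 X29.746 Y15.571
; layer 3
G0 Z7.446
G0 X29.746 Y15.571
G1 X24.904 Y25.880
G1 X14.191 Y29.746
G1 X3.882 Y24.904
G1 X0.016 Y14.191
G1 X4.858 Y3.882
G1 X15.571 Y0.016
G1 X25.880 Y4.858
G1 X29.746 Y15.571
; layer 4
G0 Z9.927
G0 X29.746 Y15.571
G1 X24.904 Y25.880
G1 X14.191 Y29.746
G1 X3.882 Y24.904
G1 X0.016 Y14.191
G1 X4.858 Y3.882
G1 X15.571 Y0.016
G1 X25.880 Y4.858
G1 X29.746 Y15.571
; layer 5
G0 Z12.409
G0 X29.746 Y15.571
G1 X24.904 Y25.880
G1 X14.191 Y29.746
G1 X3.882 Y24.904
G1 X0.016 Y14.191
G1 X4.858 Y3.882
G1 X15.571 Y0.016
G1 X25.880 Y4.858
G1 X29.746 Y15.571
; layer 6
G0 Z14.891
G0 X29.746 Y15.571
G1 X24.904 Y25.880
G1 X14.191 Y29.746
G1 X3.882 Y24.904
G1 X0.016 Y14.191
G1 X4.858 Y3.882
G1 X15.571 Y0.016
G1 X25.880 Y4.858
G1 X29.746 Y15.571
; layer 7
G0 Z17.373
G0 X29.746 Y15.571
G1 X24.904 Y25.880
G1 X14.191 Y29.746
G1 X3.882 Y24.904
G1 X0.016 Y14.191
G1 X4.858 Y3.882
G1 X15.571 Y0.016
G1 X25.880 Y4.858
G1 X29.746 Y15.571
M2 ; end

The solid is a regular 8-sided prism (a cylinder approximated with 8 flat sides), circumscribed radius ≈ 14.9 mm, height ≈ 17.4 mm. Slicing at Δz = 2.482 mm — 7 equal slices spanning the solid's height, so layer i sits at z = i·h/7 — gives 7 non-empty perimeters. Each is a 8-segment closed polygon; G0 lifts to the layer z and rapids to the start vertex, then G1 traces the edges.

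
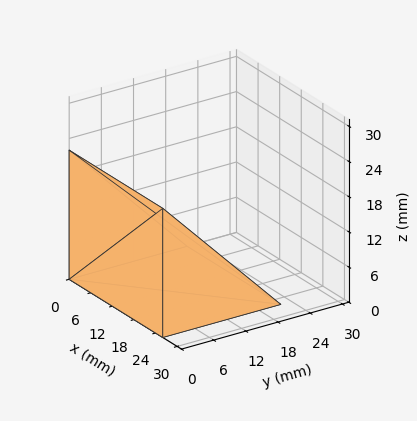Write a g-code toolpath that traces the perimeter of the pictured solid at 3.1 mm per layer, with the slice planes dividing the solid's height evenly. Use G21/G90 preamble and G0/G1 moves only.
Reading the render: the shape is a wedge (ramp): 26 × 22 mm base, rising to 22 mm along the y=0 edge and sloping linearly to z=0 at y=22 (dimensions read to the nearest mm from the axis ticks). For the g-code, the solid's height is divided into equal slices at the stated Δz and each level perimeter traced with G1 moves after a G0 lift.

; perimeter-only toolpath
G21 ; units = mm
G90 ; absolute positioning
G28 ; home
; layer 1
G0 Z3.1
G0 X0.0 Y0.0
G1 X26.0 Y0.0
G1 X26.0 Y18.9
G1 X0.0 Y18.9
G1 X0.0 Y0.0
; layer 2
G0 Z6.3
G0 X0.0 Y0.0
G1 X26.0 Y0.0
G1 X26.0 Y15.7
G1 X0.0 Y15.7
G1 X0.0 Y0.0
; layer 3
G0 Z9.4
G0 X0.0 Y0.0
G1 X26.0 Y0.0
G1 X26.0 Y12.6
G1 X0.0 Y12.6
G1 X0.0 Y0.0
; layer 4
G0 Z12.6
G0 X0.0 Y0.0
G1 X26.0 Y0.0
G1 X26.0 Y9.4
G1 X0.0 Y9.4
G1 X0.0 Y0.0
; layer 5
G0 Z15.7
G0 X0.0 Y0.0
G1 X26.0 Y0.0
G1 X26.0 Y6.3
G1 X0.0 Y6.3
G1 X0.0 Y0.0
; layer 6
G0 Z18.9
G0 X0.0 Y0.0
G1 X26.0 Y0.0
G1 X26.0 Y3.1
G1 X0.0 Y3.1
G1 X0.0 Y0.0
M2 ; end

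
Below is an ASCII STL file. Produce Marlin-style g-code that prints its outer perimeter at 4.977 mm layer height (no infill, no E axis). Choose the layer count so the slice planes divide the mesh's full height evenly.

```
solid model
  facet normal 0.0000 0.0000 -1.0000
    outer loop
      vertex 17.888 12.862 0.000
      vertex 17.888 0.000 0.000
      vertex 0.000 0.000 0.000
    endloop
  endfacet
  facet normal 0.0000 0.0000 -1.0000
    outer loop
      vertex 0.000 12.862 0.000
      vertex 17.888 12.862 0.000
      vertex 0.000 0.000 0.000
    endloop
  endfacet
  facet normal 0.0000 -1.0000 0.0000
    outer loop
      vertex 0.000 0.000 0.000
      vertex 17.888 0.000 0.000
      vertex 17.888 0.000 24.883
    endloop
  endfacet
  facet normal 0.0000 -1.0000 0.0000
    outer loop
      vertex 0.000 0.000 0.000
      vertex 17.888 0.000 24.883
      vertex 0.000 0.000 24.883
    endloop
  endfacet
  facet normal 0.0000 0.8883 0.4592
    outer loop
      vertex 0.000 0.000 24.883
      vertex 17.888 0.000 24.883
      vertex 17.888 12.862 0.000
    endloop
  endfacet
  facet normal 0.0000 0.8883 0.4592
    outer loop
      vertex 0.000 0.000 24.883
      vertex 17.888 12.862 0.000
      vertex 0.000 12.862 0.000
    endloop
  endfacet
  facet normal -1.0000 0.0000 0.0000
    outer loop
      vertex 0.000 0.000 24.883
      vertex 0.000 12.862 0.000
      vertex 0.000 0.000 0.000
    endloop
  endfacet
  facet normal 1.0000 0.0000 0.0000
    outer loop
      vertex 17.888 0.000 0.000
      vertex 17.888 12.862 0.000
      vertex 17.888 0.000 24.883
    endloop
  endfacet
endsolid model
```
; perimeter-only toolpath
G21 ; units = mm
G90 ; absolute positioning
G28 ; home
; layer 1
G0 Z4.977
G0 X0.000 Y0.000
G1 X17.888 Y0.000
G1 X17.888 Y10.290
G1 X0.000 Y10.290
G1 X0.000 Y0.000
; layer 2
G0 Z9.953
G0 X0.000 Y0.000
G1 X17.888 Y0.000
G1 X17.888 Y7.717
G1 X0.000 Y7.717
G1 X0.000 Y0.000
; layer 3
G0 Z14.930
G0 X0.000 Y0.000
G1 X17.888 Y0.000
G1 X17.888 Y5.145
G1 X0.000 Y5.145
G1 X0.000 Y0.000
; layer 4
G0 Z19.906
G0 X0.000 Y0.000
G1 X17.888 Y0.000
G1 X17.888 Y2.572
G1 X0.000 Y2.572
G1 X0.000 Y0.000
M2 ; end

The solid is a wedge (ramp): 17.9 × 12.9 mm base, rising to 24.9 mm along the y=0 edge and sloping linearly to z=0 at y=12.9. Slicing at Δz = 4.977 mm — 5 equal slices spanning the solid's height, so layer i sits at z = i·h/5 — gives 4 non-empty perimeters. Each is a 4-segment closed polygon; G0 lifts to the layer z and rapids to the start vertex, then G1 traces the edges. The cross-section shrinks linearly with z (the slice at the apex is degenerate and omitted).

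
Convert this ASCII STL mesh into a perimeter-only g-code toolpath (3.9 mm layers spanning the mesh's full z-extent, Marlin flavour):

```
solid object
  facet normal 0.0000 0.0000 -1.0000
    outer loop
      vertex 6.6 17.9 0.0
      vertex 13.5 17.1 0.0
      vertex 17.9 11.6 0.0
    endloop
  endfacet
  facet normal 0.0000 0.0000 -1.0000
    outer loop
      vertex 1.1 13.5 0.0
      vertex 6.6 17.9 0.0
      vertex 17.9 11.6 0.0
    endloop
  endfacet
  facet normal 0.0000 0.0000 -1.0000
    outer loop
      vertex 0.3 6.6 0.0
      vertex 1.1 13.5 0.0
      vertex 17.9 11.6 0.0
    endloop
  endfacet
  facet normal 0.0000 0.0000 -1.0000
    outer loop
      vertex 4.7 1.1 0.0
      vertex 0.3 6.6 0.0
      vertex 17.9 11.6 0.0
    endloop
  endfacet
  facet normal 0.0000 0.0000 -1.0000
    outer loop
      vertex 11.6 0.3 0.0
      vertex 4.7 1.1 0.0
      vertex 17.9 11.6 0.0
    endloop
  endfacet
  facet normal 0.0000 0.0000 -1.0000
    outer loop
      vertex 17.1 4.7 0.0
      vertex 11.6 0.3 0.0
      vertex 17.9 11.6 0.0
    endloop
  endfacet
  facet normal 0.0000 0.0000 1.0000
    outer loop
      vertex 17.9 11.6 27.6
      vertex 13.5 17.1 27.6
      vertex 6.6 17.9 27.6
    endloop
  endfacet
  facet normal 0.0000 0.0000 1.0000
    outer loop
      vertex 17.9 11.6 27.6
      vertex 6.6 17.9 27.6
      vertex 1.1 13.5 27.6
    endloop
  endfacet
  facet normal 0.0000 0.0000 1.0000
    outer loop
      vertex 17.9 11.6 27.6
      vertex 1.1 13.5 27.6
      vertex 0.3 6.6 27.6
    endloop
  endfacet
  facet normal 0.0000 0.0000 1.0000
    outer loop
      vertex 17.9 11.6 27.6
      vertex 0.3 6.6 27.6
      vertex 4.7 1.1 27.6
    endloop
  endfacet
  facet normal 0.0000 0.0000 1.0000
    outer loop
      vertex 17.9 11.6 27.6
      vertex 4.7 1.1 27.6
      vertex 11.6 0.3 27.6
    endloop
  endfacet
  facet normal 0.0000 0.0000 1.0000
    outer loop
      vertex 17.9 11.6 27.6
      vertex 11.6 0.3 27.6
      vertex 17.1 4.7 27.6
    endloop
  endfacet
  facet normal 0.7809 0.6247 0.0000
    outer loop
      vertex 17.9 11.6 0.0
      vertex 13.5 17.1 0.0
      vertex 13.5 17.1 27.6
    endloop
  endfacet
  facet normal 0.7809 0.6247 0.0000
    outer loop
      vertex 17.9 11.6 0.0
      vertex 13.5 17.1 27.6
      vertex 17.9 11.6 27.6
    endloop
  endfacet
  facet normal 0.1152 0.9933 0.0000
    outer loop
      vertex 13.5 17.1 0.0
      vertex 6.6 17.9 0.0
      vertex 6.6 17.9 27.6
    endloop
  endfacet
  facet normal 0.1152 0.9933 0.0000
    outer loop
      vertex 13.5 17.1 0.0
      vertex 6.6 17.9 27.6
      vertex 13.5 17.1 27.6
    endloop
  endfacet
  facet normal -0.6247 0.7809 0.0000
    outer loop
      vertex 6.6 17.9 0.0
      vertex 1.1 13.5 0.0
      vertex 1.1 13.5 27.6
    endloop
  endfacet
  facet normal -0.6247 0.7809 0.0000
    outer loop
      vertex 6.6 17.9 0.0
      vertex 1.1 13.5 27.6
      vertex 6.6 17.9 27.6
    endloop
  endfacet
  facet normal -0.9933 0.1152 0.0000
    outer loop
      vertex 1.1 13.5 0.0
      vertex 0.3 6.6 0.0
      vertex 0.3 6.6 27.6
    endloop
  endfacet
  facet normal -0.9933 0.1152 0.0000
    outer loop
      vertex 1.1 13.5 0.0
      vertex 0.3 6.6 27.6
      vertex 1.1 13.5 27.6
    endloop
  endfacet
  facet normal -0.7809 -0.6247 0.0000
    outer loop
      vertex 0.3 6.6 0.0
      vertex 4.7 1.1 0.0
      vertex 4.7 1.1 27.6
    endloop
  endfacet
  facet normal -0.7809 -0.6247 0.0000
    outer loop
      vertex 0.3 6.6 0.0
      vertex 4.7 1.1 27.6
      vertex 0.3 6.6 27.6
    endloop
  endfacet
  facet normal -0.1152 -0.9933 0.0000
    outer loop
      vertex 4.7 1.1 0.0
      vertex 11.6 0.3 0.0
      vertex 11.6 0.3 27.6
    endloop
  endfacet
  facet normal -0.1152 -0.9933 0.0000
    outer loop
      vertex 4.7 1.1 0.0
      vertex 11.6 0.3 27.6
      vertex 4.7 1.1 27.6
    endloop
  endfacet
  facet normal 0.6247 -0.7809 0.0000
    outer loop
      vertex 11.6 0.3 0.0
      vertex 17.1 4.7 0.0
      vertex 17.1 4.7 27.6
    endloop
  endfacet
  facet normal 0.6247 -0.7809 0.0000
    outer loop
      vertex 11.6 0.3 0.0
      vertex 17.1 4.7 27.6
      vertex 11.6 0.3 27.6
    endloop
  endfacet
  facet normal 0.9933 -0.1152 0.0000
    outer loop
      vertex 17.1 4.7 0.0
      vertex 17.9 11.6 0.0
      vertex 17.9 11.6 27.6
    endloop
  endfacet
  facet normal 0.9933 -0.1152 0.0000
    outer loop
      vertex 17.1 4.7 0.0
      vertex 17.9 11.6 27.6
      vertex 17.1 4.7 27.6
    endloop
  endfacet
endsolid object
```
; perimeter-only toolpath
G21 ; units = mm
G90 ; absolute positioning
G28 ; home
; layer 1
G0 Z3.9
G0 X17.9 Y11.6
G1 X13.5 Y17.1
G1 X6.6 Y17.9
G1 X1.1 Y13.5
G1 X0.3 Y6.6
G1 X4.7 Y1.1
G1 X11.6 Y0.3
G1 X17.1 Y4.7
G1 X17.9 Y11.6
; layer 2
G0 Z7.9
G0 X17.9 Y11.6
G1 X13.5 Y17.1
G1 X6.6 Y17.9
G1 X1.1 Y13.5
G1 X0.3 Y6.6
G1 X4.7 Y1.1
G1 X11.6 Y0.3
G1 X17.1 Y4.7
G1 X17.9 Y11.6
; layer 3
G0 Z11.8
G0 X17.9 Y11.6
G1 X13.5 Y17.1
G1 X6.6 Y17.9
G1 X1.1 Y13.5
G1 X0.3 Y6.6
G1 X4.7 Y1.1
G1 X11.6 Y0.3
G1 X17.1 Y4.7
G1 X17.9 Y11.6
; layer 4
G0 Z15.8
G0 X17.9 Y11.6
G1 X13.5 Y17.1
G1 X6.6 Y17.9
G1 X1.1 Y13.5
G1 X0.3 Y6.6
G1 X4.7 Y1.1
G1 X11.6 Y0.3
G1 X17.1 Y4.7
G1 X17.9 Y11.6
; layer 5
G0 Z19.7
G0 X17.9 Y11.6
G1 X13.5 Y17.1
G1 X6.6 Y17.9
G1 X1.1 Y13.5
G1 X0.3 Y6.6
G1 X4.7 Y1.1
G1 X11.6 Y0.3
G1 X17.1 Y4.7
G1 X17.9 Y11.6
; layer 6
G0 Z23.7
G0 X17.9 Y11.6
G1 X13.5 Y17.1
G1 X6.6 Y17.9
G1 X1.1 Y13.5
G1 X0.3 Y6.6
G1 X4.7 Y1.1
G1 X11.6 Y0.3
G1 X17.1 Y4.7
G1 X17.9 Y11.6
; layer 7
G0 Z27.6
G0 X17.9 Y11.6
G1 X13.5 Y17.1
G1 X6.6 Y17.9
G1 X1.1 Y13.5
G1 X0.3 Y6.6
G1 X4.7 Y1.1
G1 X11.6 Y0.3
G1 X17.1 Y4.7
G1 X17.9 Y11.6
M2 ; end

The solid is a regular 8-sided prism (a cylinder approximated with 8 flat sides), circumscribed radius ≈ 9.1 mm, height ≈ 27.6 mm. Slicing at Δz = 3.9 mm — 7 equal slices spanning the solid's height, so layer i sits at z = i·h/7 — gives 7 non-empty perimeters. Each is a 8-segment closed polygon; G0 lifts to the layer z and rapids to the start vertex, then G1 traces the edges.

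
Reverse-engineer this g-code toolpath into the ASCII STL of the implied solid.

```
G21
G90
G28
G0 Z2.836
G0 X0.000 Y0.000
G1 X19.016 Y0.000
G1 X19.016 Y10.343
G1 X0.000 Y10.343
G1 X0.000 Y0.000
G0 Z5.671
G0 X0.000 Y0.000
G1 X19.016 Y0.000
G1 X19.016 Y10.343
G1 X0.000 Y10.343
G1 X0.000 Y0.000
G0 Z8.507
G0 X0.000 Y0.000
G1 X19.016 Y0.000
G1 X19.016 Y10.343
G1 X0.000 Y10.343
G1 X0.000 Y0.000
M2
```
solid part
  facet normal 0.0000 0.0000 -1.0000
    outer loop
      vertex 19.016 10.343 0.000
      vertex 19.016 0.000 0.000
      vertex 0.000 0.000 0.000
    endloop
  endfacet
  facet normal 0.0000 0.0000 -1.0000
    outer loop
      vertex 0.000 10.343 0.000
      vertex 19.016 10.343 0.000
      vertex 0.000 0.000 0.000
    endloop
  endfacet
  facet normal 0.0000 0.0000 1.0000
    outer loop
      vertex 0.000 0.000 8.507
      vertex 19.016 0.000 8.507
      vertex 19.016 10.343 8.507
    endloop
  endfacet
  facet normal 0.0000 0.0000 1.0000
    outer loop
      vertex 0.000 0.000 8.507
      vertex 19.016 10.343 8.507
      vertex 0.000 10.343 8.507
    endloop
  endfacet
  facet normal 0.0000 -1.0000 0.0000
    outer loop
      vertex 0.000 0.000 0.000
      vertex 19.016 0.000 0.000
      vertex 19.016 0.000 8.507
    endloop
  endfacet
  facet normal 0.0000 -1.0000 0.0000
    outer loop
      vertex 0.000 0.000 0.000
      vertex 19.016 0.000 8.507
      vertex 0.000 0.000 8.507
    endloop
  endfacet
  facet normal 0.0000 1.0000 0.0000
    outer loop
      vertex 19.016 10.343 8.507
      vertex 19.016 10.343 0.000
      vertex 0.000 10.343 0.000
    endloop
  endfacet
  facet normal 0.0000 1.0000 0.0000
    outer loop
      vertex 0.000 10.343 8.507
      vertex 19.016 10.343 8.507
      vertex 0.000 10.343 0.000
    endloop
  endfacet
  facet normal -1.0000 0.0000 0.0000
    outer loop
      vertex 0.000 10.343 8.507
      vertex 0.000 10.343 0.000
      vertex 0.000 0.000 0.000
    endloop
  endfacet
  facet normal -1.0000 0.0000 0.0000
    outer loop
      vertex 0.000 0.000 8.507
      vertex 0.000 10.343 8.507
      vertex 0.000 0.000 0.000
    endloop
  endfacet
  facet normal 1.0000 0.0000 0.0000
    outer loop
      vertex 19.016 0.000 0.000
      vertex 19.016 10.343 0.000
      vertex 19.016 10.343 8.507
    endloop
  endfacet
  facet normal 1.0000 0.0000 0.0000
    outer loop
      vertex 19.016 0.000 0.000
      vertex 19.016 10.343 8.507
      vertex 19.016 0.000 8.507
    endloop
  endfacet
endsolid part

The G0 Z moves step by Δz≈2.836 mm. Every layer's G1 loop is the same polygon, so the solid is a straight extrusion of it from z=0 to z≈8.51. Closing with flat bottom and top caps and triangulating gives 12 facets — a rectangular box, roughly 19 × 10.3 mm footprint and 8.51 mm tall.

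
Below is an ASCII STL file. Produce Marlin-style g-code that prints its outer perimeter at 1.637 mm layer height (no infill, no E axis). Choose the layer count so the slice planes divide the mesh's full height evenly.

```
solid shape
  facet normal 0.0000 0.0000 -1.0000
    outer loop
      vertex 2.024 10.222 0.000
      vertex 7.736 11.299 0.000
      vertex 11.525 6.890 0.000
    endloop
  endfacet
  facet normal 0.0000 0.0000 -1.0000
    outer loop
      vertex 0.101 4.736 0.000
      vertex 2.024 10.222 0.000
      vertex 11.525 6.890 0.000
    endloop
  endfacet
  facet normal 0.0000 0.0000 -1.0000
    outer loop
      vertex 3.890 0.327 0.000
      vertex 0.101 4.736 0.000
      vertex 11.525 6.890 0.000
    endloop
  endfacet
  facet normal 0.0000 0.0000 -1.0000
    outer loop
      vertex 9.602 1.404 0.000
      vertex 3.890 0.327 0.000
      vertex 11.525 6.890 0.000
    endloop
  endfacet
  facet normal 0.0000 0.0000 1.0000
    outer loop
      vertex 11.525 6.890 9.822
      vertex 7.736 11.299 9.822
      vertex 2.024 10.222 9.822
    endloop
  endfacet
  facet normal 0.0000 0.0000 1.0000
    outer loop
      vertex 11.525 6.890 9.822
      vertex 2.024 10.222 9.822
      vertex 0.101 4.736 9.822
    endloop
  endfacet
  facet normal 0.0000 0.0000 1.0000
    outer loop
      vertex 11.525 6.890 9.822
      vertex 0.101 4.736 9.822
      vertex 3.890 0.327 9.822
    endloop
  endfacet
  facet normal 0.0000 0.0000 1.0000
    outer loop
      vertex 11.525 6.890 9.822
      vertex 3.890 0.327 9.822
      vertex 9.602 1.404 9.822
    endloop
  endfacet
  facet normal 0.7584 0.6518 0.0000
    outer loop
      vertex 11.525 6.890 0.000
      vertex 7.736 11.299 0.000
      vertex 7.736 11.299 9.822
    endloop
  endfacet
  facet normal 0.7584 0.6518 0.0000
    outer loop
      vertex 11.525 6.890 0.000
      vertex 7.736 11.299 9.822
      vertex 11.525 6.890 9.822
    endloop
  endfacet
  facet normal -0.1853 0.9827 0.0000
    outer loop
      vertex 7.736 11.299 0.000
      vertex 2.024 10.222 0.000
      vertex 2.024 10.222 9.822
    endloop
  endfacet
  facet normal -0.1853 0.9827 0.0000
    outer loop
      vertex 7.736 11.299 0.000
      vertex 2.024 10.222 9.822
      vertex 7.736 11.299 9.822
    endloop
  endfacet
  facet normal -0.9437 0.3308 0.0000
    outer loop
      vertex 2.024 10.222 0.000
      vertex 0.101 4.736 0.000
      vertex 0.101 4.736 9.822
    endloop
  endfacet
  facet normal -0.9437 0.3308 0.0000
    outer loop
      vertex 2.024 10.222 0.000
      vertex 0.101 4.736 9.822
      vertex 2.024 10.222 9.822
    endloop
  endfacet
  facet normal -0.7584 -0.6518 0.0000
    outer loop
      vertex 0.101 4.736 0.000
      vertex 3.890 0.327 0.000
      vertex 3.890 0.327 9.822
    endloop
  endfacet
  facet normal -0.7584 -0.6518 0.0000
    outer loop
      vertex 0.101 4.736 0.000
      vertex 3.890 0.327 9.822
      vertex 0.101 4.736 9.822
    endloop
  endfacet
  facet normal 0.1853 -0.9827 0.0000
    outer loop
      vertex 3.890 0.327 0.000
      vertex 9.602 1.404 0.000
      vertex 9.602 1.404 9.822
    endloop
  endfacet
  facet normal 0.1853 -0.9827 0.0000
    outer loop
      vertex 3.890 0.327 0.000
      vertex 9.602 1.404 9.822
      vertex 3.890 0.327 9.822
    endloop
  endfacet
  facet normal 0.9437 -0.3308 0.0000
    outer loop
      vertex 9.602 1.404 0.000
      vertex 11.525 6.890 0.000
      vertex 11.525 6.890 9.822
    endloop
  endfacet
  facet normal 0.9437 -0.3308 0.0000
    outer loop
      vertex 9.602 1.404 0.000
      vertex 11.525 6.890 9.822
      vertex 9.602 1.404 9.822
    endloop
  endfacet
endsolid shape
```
; perimeter-only toolpath
G21 ; units = mm
G90 ; absolute positioning
G28 ; home
; layer 1
G0 Z1.637
G0 X11.525 Y6.890
G1 X7.736 Y11.299
G1 X2.024 Y10.222
G1 X0.101 Y4.736
G1 X3.890 Y0.327
G1 X9.602 Y1.404
G1 X11.525 Y6.890
; layer 2
G0 Z3.274
G0 X11.525 Y6.890
G1 X7.736 Y11.299
G1 X2.024 Y10.222
G1 X0.101 Y4.736
G1 X3.890 Y0.327
G1 X9.602 Y1.404
G1 X11.525 Y6.890
; layer 3
G0 Z4.911
G0 X11.525 Y6.890
G1 X7.736 Y11.299
G1 X2.024 Y10.222
G1 X0.101 Y4.736
G1 X3.890 Y0.327
G1 X9.602 Y1.404
G1 X11.525 Y6.890
; layer 4
G0 Z6.548
G0 X11.525 Y6.890
G1 X7.736 Y11.299
G1 X2.024 Y10.222
G1 X0.101 Y4.736
G1 X3.890 Y0.327
G1 X9.602 Y1.404
G1 X11.525 Y6.890
; layer 5
G0 Z8.185
G0 X11.525 Y6.890
G1 X7.736 Y11.299
G1 X2.024 Y10.222
G1 X0.101 Y4.736
G1 X3.890 Y0.327
G1 X9.602 Y1.404
G1 X11.525 Y6.890
; layer 6
G0 Z9.822
G0 X11.525 Y6.890
G1 X7.736 Y11.299
G1 X2.024 Y10.222
G1 X0.101 Y4.736
G1 X3.890 Y0.327
G1 X9.602 Y1.404
G1 X11.525 Y6.890
M2 ; end

The solid is a regular 6-sided prism (a cylinder approximated with 6 flat sides), circumscribed radius ≈ 5.81 mm, height ≈ 9.82 mm. Slicing at Δz = 1.637 mm — 6 equal slices spanning the solid's height, so layer i sits at z = i·h/6 — gives 6 non-empty perimeters. Each is a 6-segment closed polygon; G0 lifts to the layer z and rapids to the start vertex, then G1 traces the edges.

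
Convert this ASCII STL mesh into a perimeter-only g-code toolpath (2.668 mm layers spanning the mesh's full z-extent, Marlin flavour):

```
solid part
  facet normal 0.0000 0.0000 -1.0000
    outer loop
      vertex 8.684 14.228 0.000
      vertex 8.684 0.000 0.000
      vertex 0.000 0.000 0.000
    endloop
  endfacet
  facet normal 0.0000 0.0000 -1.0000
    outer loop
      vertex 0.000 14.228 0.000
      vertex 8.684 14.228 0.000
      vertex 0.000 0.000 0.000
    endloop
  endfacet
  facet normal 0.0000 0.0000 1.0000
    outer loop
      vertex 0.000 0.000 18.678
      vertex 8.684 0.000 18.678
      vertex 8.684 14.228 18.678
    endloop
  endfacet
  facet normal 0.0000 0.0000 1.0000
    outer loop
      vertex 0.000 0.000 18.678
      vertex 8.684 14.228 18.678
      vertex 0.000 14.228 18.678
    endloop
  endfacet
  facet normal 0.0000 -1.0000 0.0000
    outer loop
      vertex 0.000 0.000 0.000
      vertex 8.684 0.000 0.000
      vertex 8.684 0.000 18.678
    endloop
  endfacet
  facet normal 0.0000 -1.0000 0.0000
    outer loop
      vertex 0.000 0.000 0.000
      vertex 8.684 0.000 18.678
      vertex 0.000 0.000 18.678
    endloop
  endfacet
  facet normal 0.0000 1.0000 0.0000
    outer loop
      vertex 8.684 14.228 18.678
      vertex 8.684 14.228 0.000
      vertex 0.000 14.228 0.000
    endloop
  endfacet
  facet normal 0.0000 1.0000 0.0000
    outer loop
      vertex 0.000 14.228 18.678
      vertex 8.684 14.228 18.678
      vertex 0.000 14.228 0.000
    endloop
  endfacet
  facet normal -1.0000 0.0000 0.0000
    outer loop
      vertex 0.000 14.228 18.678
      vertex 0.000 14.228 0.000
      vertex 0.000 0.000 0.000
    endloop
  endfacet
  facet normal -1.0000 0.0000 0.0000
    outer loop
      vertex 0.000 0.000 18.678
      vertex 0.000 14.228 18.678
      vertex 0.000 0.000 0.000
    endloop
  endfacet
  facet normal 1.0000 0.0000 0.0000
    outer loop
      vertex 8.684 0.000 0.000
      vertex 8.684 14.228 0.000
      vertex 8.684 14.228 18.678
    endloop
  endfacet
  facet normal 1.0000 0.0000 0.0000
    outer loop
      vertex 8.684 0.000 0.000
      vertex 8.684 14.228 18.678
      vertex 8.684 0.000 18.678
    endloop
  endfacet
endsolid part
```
; perimeter-only toolpath
G21 ; units = mm
G90 ; absolute positioning
G28 ; home
; layer 1
G0 Z2.668
G0 X0.000 Y0.000
G1 X8.684 Y0.000
G1 X8.684 Y14.228
G1 X0.000 Y14.228
G1 X0.000 Y0.000
; layer 2
G0 Z5.337
G0 X0.000 Y0.000
G1 X8.684 Y0.000
G1 X8.684 Y14.228
G1 X0.000 Y14.228
G1 X0.000 Y0.000
; layer 3
G0 Z8.005
G0 X0.000 Y0.000
G1 X8.684 Y0.000
G1 X8.684 Y14.228
G1 X0.000 Y14.228
G1 X0.000 Y0.000
; layer 4
G0 Z10.673
G0 X0.000 Y0.000
G1 X8.684 Y0.000
G1 X8.684 Y14.228
G1 X0.000 Y14.228
G1 X0.000 Y0.000
; layer 5
G0 Z13.341
G0 X0.000 Y0.000
G1 X8.684 Y0.000
G1 X8.684 Y14.228
G1 X0.000 Y14.228
G1 X0.000 Y0.000
; layer 6
G0 Z16.010
G0 X0.000 Y0.000
G1 X8.684 Y0.000
G1 X8.684 Y14.228
G1 X0.000 Y14.228
G1 X0.000 Y0.000
; layer 7
G0 Z18.678
G0 X0.000 Y0.000
G1 X8.684 Y0.000
G1 X8.684 Y14.228
G1 X0.000 Y14.228
G1 X0.000 Y0.000
M2 ; end

The solid is a rectangular box, roughly 8.68 × 14.2 mm footprint and 18.7 mm tall. Slicing at Δz = 2.668 mm — 7 equal slices spanning the solid's height, so layer i sits at z = i·h/7 — gives 7 non-empty perimeters. Each is a 4-segment closed polygon; G0 lifts to the layer z and rapids to the start vertex, then G1 traces the edges.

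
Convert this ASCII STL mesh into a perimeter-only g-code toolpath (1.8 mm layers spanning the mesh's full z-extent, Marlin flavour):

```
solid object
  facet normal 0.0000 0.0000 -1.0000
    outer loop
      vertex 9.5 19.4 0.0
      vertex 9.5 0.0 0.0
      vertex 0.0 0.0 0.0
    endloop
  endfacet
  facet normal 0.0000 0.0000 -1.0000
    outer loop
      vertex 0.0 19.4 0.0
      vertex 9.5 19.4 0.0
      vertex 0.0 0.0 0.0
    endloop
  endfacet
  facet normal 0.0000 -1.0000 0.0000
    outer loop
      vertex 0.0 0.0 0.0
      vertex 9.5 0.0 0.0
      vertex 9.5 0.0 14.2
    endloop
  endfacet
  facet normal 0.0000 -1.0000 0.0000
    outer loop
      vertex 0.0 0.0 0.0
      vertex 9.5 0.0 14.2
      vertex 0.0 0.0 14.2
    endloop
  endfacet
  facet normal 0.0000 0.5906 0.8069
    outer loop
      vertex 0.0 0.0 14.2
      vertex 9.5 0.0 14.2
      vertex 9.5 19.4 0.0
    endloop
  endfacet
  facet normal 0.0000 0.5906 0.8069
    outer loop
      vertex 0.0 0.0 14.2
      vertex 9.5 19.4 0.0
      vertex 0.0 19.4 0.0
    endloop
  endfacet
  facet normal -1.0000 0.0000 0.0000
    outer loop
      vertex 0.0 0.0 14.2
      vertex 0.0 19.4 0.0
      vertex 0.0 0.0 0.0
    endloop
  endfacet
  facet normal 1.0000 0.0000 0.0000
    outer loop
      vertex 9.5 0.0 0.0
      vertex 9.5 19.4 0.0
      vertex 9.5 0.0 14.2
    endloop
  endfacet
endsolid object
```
; perimeter-only toolpath
G21 ; units = mm
G90 ; absolute positioning
G28 ; home
; layer 1
G0 Z1.8
G0 X0.0 Y0.0
G1 X9.5 Y0.0
G1 X9.5 Y17.0
G1 X0.0 Y17.0
G1 X0.0 Y0.0
; layer 2
G0 Z3.5
G0 X0.0 Y0.0
G1 X9.5 Y0.0
G1 X9.5 Y14.5
G1 X0.0 Y14.5
G1 X0.0 Y0.0
; layer 3
G0 Z5.3
G0 X0.0 Y0.0
G1 X9.5 Y0.0
G1 X9.5 Y12.1
G1 X0.0 Y12.1
G1 X0.0 Y0.0
; layer 4
G0 Z7.1
G0 X0.0 Y0.0
G1 X9.5 Y0.0
G1 X9.5 Y9.7
G1 X0.0 Y9.7
G1 X0.0 Y0.0
; layer 5
G0 Z8.9
G0 X0.0 Y0.0
G1 X9.5 Y0.0
G1 X9.5 Y7.3
G1 X0.0 Y7.3
G1 X0.0 Y0.0
; layer 6
G0 Z10.6
G0 X0.0 Y0.0
G1 X9.5 Y0.0
G1 X9.5 Y4.9
G1 X0.0 Y4.9
G1 X0.0 Y0.0
; layer 7
G0 Z12.4
G0 X0.0 Y0.0
G1 X9.5 Y0.0
G1 X9.5 Y2.4
G1 X0.0 Y2.4
G1 X0.0 Y0.0
M2 ; end

The solid is a wedge (ramp): 9.5 × 19.4 mm base, rising to 14.2 mm along the y=0 edge and sloping linearly to z=0 at y=19.4. Slicing at Δz = 1.8 mm — 8 equal slices spanning the solid's height, so layer i sits at z = i·h/8 — gives 7 non-empty perimeters. Each is a 4-segment closed polygon; G0 lifts to the layer z and rapids to the start vertex, then G1 traces the edges. The cross-section shrinks linearly with z (the slice at the apex is degenerate and omitted).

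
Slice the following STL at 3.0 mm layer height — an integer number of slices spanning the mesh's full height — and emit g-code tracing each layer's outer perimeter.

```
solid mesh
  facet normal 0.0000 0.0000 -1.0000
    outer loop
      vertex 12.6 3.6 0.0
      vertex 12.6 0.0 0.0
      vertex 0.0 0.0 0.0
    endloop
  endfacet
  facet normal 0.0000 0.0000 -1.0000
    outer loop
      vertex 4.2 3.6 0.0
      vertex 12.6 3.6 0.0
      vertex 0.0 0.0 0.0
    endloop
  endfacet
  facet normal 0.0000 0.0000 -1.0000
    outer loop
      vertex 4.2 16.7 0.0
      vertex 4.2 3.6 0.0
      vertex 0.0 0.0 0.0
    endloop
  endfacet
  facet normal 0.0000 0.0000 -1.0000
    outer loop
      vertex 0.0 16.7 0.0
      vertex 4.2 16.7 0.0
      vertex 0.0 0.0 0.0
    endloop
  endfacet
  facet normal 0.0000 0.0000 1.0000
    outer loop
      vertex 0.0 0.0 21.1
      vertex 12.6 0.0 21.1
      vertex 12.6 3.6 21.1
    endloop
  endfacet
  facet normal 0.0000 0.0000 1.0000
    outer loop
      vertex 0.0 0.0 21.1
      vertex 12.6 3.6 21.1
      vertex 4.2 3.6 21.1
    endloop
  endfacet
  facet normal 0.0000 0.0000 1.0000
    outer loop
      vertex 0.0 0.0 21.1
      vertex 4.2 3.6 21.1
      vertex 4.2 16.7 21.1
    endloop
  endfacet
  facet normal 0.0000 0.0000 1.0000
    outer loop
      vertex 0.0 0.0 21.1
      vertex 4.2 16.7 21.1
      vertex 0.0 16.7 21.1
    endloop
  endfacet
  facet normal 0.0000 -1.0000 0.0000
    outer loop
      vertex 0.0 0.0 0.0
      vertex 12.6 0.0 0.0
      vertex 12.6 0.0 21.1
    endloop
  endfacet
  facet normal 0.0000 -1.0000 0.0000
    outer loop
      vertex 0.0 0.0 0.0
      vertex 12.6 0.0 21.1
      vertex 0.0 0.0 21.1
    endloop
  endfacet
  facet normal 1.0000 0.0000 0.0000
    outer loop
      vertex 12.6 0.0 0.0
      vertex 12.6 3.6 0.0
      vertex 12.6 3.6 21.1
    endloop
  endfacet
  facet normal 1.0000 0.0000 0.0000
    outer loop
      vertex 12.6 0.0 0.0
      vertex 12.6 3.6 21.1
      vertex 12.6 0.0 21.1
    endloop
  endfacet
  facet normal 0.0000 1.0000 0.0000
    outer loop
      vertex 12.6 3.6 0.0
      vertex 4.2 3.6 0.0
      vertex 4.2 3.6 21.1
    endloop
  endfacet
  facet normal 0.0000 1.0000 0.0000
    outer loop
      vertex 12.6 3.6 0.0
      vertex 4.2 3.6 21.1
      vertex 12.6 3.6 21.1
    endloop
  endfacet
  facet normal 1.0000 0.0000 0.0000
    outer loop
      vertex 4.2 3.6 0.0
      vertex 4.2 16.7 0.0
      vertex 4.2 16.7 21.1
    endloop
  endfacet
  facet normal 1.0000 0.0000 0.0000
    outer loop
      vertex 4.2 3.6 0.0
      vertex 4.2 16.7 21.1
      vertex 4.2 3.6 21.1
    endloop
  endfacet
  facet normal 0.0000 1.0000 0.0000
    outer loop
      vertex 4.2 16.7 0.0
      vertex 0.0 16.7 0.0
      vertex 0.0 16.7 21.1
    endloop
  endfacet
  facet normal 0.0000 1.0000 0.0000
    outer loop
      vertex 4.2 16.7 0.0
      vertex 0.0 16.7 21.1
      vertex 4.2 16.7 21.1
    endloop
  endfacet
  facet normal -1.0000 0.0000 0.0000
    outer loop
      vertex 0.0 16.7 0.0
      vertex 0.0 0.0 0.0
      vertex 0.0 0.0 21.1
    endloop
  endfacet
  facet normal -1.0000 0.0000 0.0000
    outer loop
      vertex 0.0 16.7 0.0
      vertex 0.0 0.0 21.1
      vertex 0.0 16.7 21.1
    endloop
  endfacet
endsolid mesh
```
; perimeter-only toolpath
G21 ; units = mm
G90 ; absolute positioning
G28 ; home
; layer 1
G0 Z3.0
G0 X0.0 Y0.0
G1 X12.6 Y0.0
G1 X12.6 Y3.6
G1 X4.2 Y3.6
G1 X4.2 Y16.7
G1 X0.0 Y16.7
G1 X0.0 Y0.0
; layer 2
G0 Z6.0
G0 X0.0 Y0.0
G1 X12.6 Y0.0
G1 X12.6 Y3.6
G1 X4.2 Y3.6
G1 X4.2 Y16.7
G1 X0.0 Y16.7
G1 X0.0 Y0.0
; layer 3
G0 Z9.0
G0 X0.0 Y0.0
G1 X12.6 Y0.0
G1 X12.6 Y3.6
G1 X4.2 Y3.6
G1 X4.2 Y16.7
G1 X0.0 Y16.7
G1 X0.0 Y0.0
; layer 4
G0 Z12.1
G0 X0.0 Y0.0
G1 X12.6 Y0.0
G1 X12.6 Y3.6
G1 X4.2 Y3.6
G1 X4.2 Y16.7
G1 X0.0 Y16.7
G1 X0.0 Y0.0
; layer 5
G0 Z15.1
G0 X0.0 Y0.0
G1 X12.6 Y0.0
G1 X12.6 Y3.6
G1 X4.2 Y3.6
G1 X4.2 Y16.7
G1 X0.0 Y16.7
G1 X0.0 Y0.0
; layer 6
G0 Z18.1
G0 X0.0 Y0.0
G1 X12.6 Y0.0
G1 X12.6 Y3.6
G1 X4.2 Y3.6
G1 X4.2 Y16.7
G1 X0.0 Y16.7
G1 X0.0 Y0.0
; layer 7
G0 Z21.1
G0 X0.0 Y0.0
G1 X12.6 Y0.0
G1 X12.6 Y3.6
G1 X4.2 Y3.6
G1 X4.2 Y16.7
G1 X0.0 Y16.7
G1 X0.0 Y0.0
M2 ; end

The solid is an L-shaped prism: outer 12.6 × 16.7 mm, arm thicknesses ≈ 3.6 mm (horizontal) and 4.2 mm (vertical), extruded 21.1 mm in z. Slicing at Δz = 3.0 mm — 7 equal slices spanning the solid's height, so layer i sits at z = i·h/7 — gives 7 non-empty perimeters. Each is a 6-segment closed polygon; G0 lifts to the layer z and rapids to the start vertex, then G1 traces the edges.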